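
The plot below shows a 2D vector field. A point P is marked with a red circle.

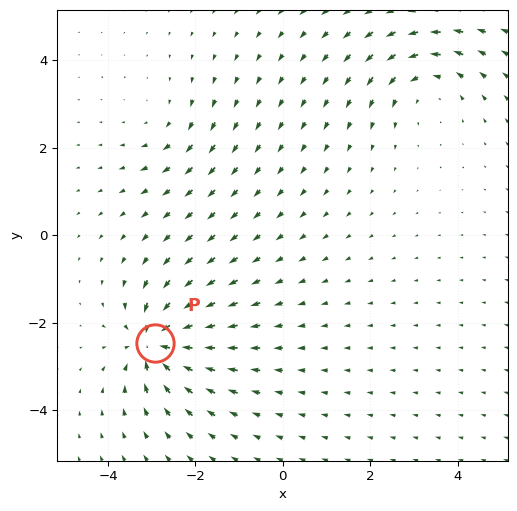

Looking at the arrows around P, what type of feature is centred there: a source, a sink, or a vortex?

sink

At P (-2.9, -2.5) the arrows converge inward. Divergence about -7, curl ≈0 — negative divergence with near-zero curl is a sink.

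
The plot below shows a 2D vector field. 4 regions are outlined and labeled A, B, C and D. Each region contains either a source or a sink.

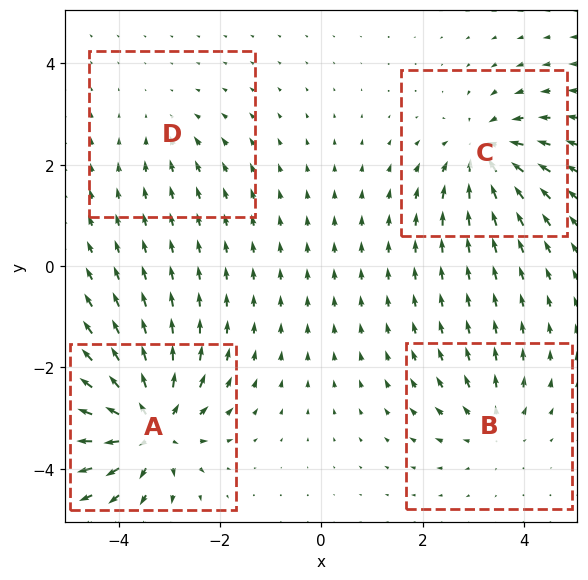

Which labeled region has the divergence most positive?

Divergence at each region's feature centre — A: about +8, B: about +4, C: about -5, D: about -2. Region A is most positive.

A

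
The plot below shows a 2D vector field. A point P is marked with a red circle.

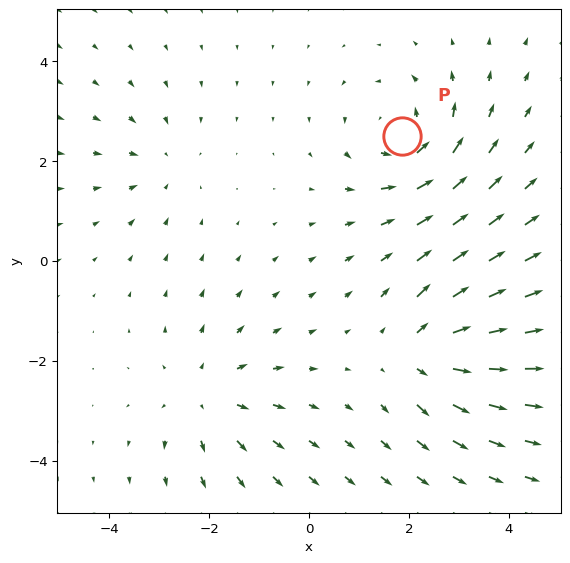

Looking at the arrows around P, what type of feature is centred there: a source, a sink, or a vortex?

vortex

At P (1.9, 2.5) the arrows circulate counterclockwise. Divergence ≈0, curl about +4 — near-zero divergence with nonzero curl is a vortex.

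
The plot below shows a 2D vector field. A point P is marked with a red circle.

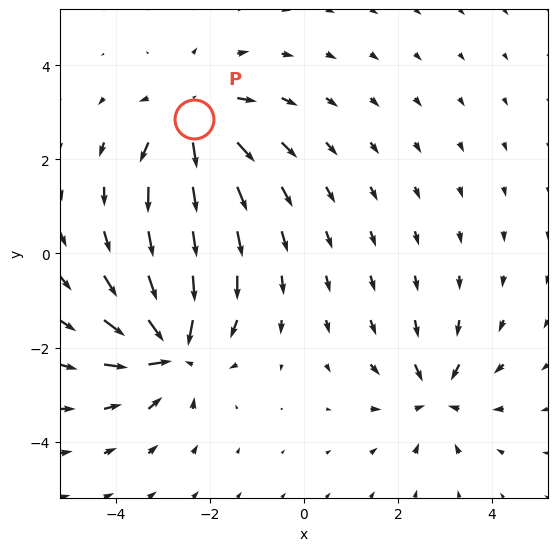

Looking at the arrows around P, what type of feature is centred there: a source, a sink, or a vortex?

source

At P (-2.3, 2.9) the arrows spread outward. Divergence about +4, curl ≈0 — positive divergence with near-zero curl is a source.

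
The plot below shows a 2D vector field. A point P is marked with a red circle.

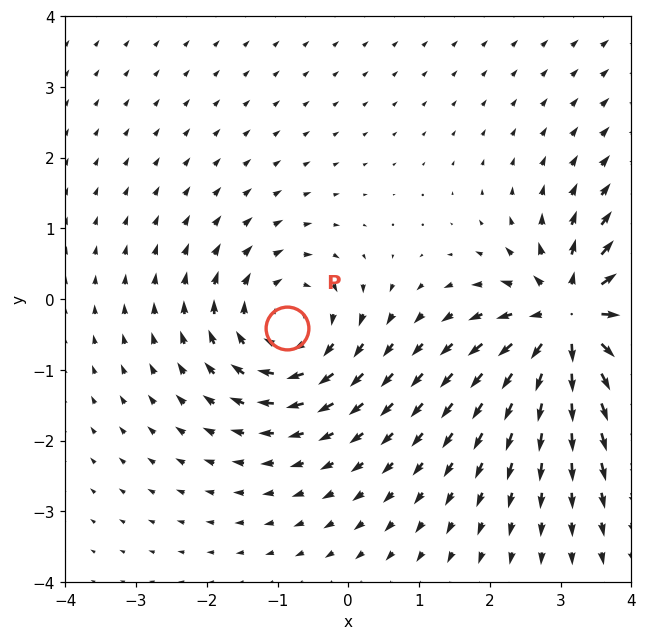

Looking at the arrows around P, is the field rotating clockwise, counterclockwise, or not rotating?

Near P at (-0.9, -0.4) the arrows circulate clockwise. The curl (z-component) there is about -4; negative curl means clockwise rotation.

clockwise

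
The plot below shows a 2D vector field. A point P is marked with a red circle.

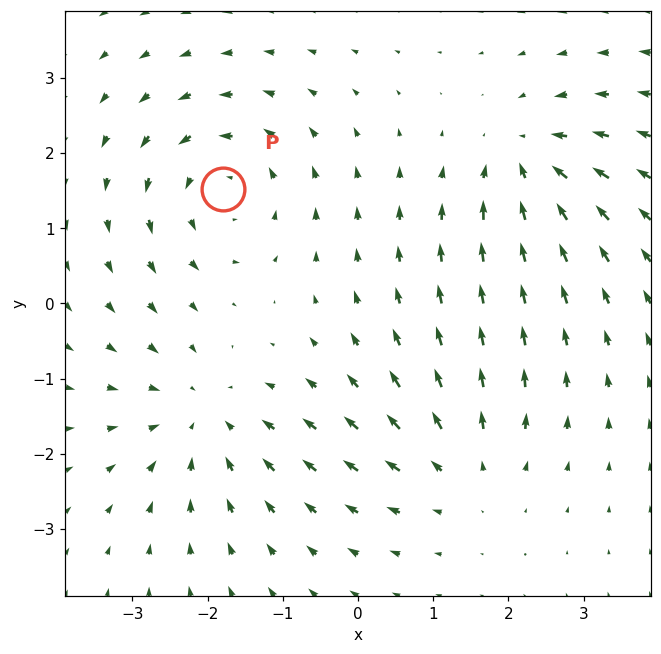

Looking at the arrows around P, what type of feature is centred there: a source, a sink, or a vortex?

vortex

At P (-1.8, 1.5) the arrows circulate counterclockwise. Divergence ≈0, curl about +5 — near-zero divergence with nonzero curl is a vortex.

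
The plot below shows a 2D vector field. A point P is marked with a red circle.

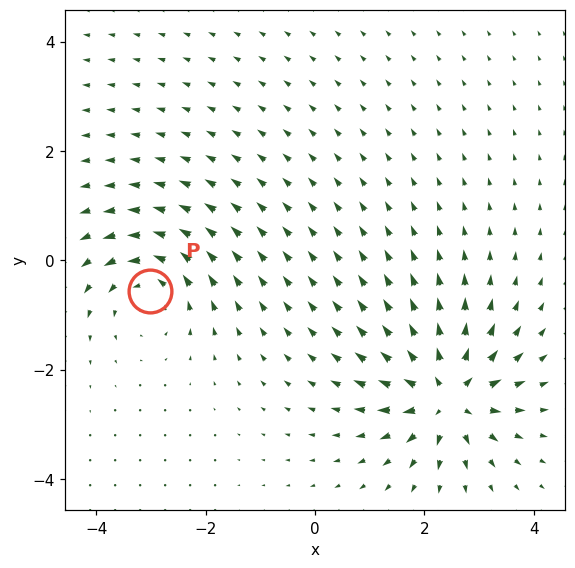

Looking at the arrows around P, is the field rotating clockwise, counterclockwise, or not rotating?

Near P at (-3.0, -0.6) the arrows circulate counterclockwise. The curl (z-component) there is about +4; positive curl means counterclockwise rotation.

counterclockwise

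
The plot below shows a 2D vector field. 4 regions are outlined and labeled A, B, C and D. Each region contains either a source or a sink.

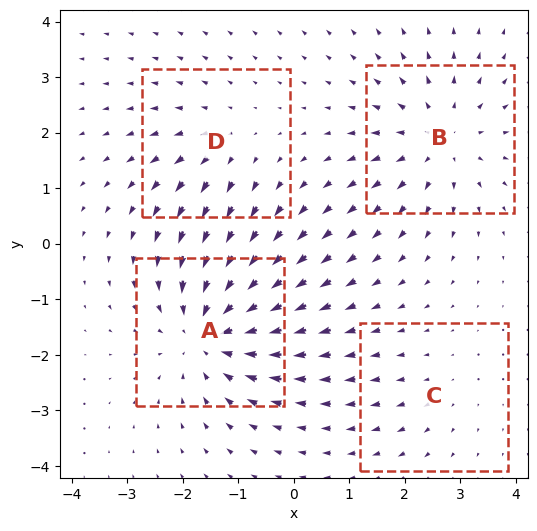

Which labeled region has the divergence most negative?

A

Divergence at each region's feature centre — A: about -5, B: about +4, C: about +2, D: about +3. Region A is most negative.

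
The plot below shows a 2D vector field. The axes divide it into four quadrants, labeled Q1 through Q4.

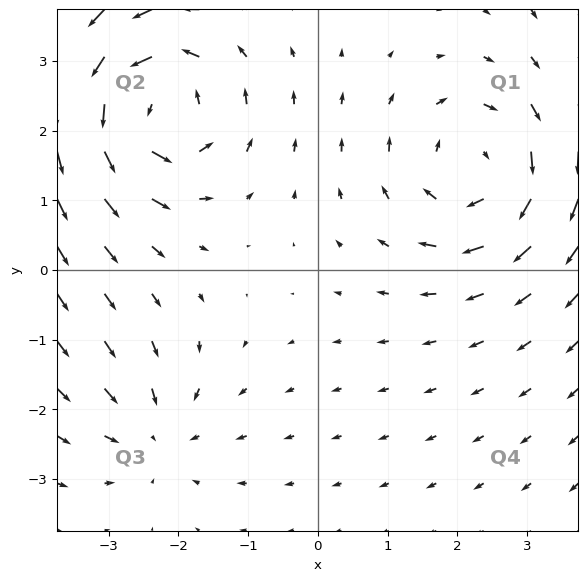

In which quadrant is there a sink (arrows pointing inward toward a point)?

Q3

The sink sits at approximately (-2.3, -2.4), which lies in quadrant Q3. The divergence there is about -3, negative as expected for a sink.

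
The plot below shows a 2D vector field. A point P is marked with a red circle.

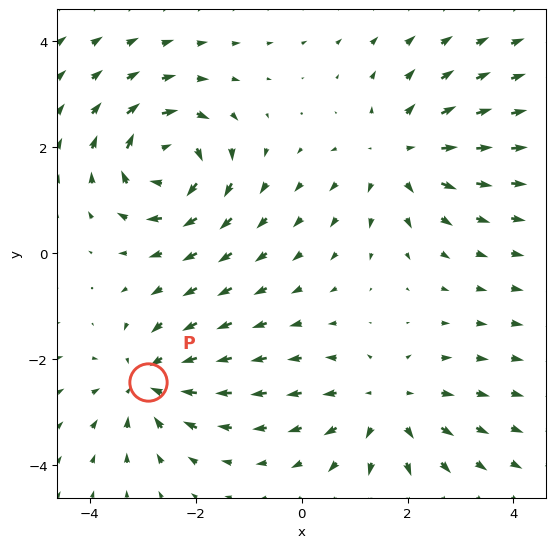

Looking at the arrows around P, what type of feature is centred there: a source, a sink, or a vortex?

At P (-2.9, -2.4) the arrows converge inward. Divergence about -3, curl ≈0 — negative divergence with near-zero curl is a sink.

sink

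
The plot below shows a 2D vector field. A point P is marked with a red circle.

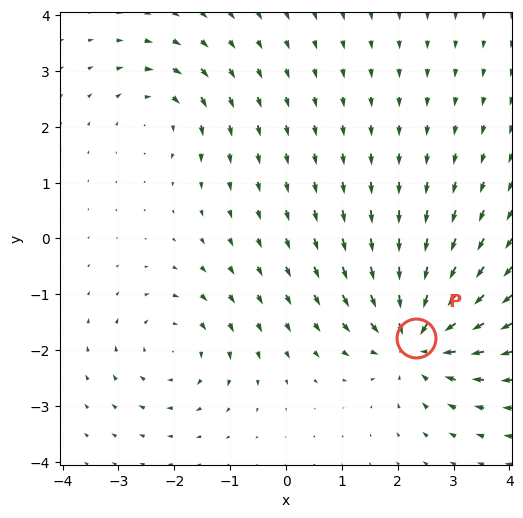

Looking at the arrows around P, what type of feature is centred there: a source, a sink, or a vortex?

At P (2.3, -1.8) the arrows converge inward. Divergence about -6, curl ≈0 — negative divergence with near-zero curl is a sink.

sink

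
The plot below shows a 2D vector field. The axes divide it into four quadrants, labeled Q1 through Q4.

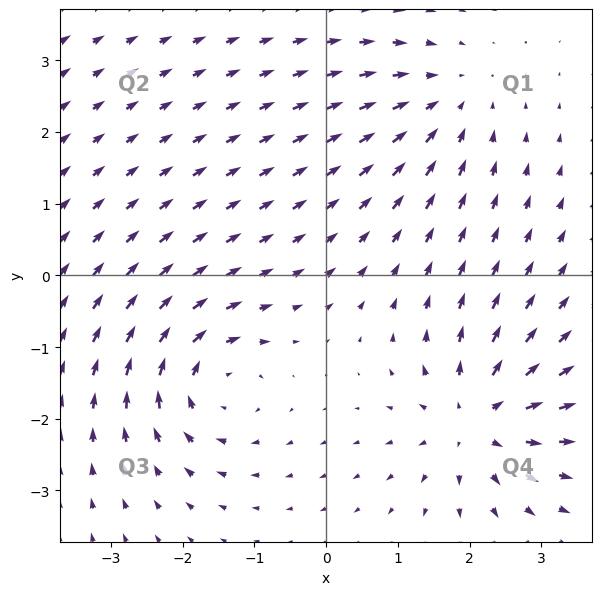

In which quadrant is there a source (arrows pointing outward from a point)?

Q4

The source sits at approximately (2.1, -2.0), which lies in quadrant Q4. The divergence there is about +5, positive as expected for a source.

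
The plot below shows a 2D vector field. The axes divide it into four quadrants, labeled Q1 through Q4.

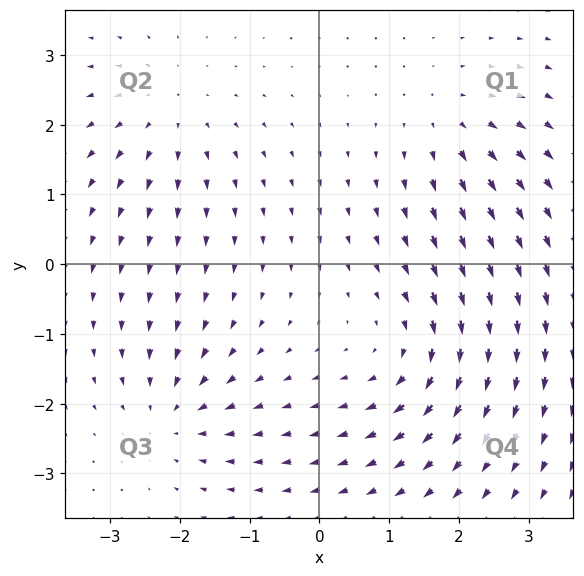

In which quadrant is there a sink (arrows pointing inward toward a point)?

The sink sits at approximately (-2.1, -2.2), which lies in quadrant Q3. The divergence there is about -5, negative as expected for a sink.

Q3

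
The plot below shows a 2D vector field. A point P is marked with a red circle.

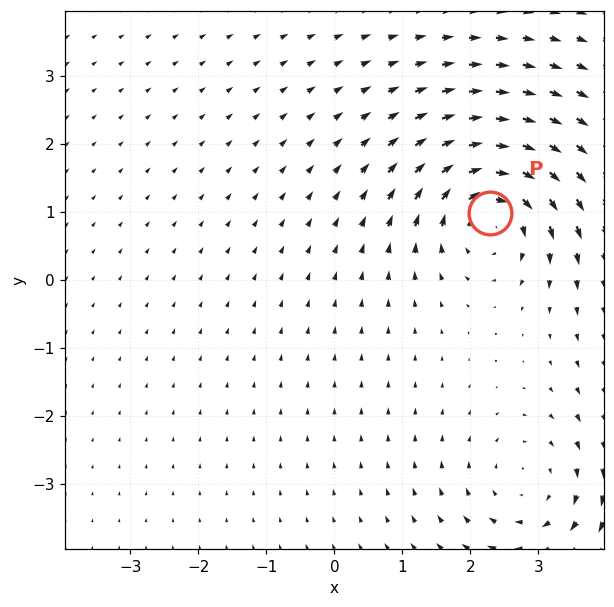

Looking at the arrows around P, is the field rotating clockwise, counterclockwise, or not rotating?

clockwise

Near P at (2.3, 1.0) the arrows circulate clockwise. The curl (z-component) there is about -6; negative curl means clockwise rotation.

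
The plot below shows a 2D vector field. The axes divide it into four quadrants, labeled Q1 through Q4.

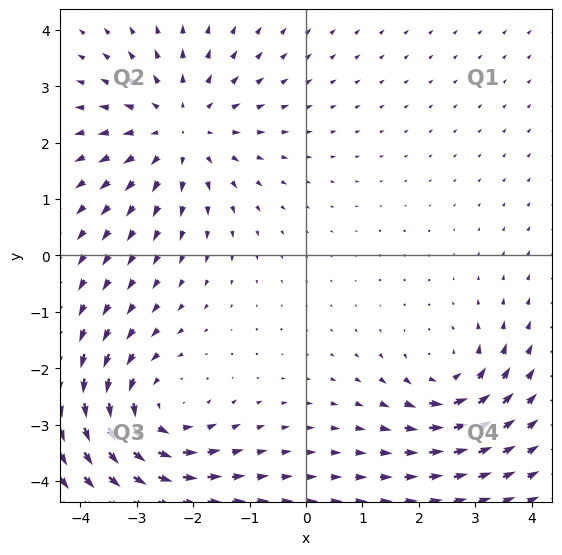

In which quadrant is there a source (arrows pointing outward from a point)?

The source sits at approximately (-2.2, 2.2), which lies in quadrant Q2. The divergence there is about +4, positive as expected for a source.

Q2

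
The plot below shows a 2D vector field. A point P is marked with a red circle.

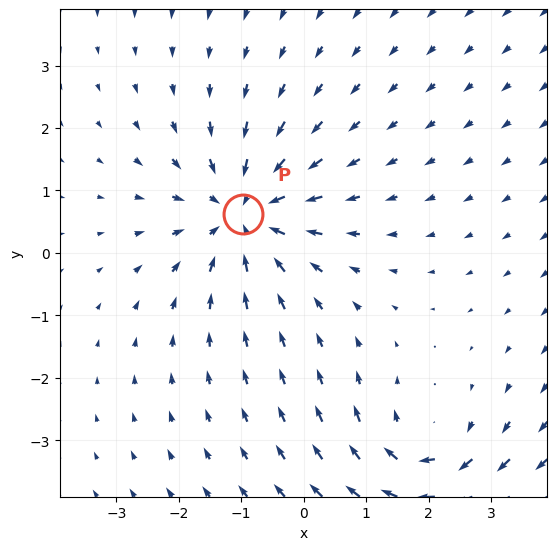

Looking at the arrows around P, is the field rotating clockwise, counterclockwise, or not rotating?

not rotating

Near P at (-1.0, 0.6) the arrows show no circulation. The curl there is ≈0.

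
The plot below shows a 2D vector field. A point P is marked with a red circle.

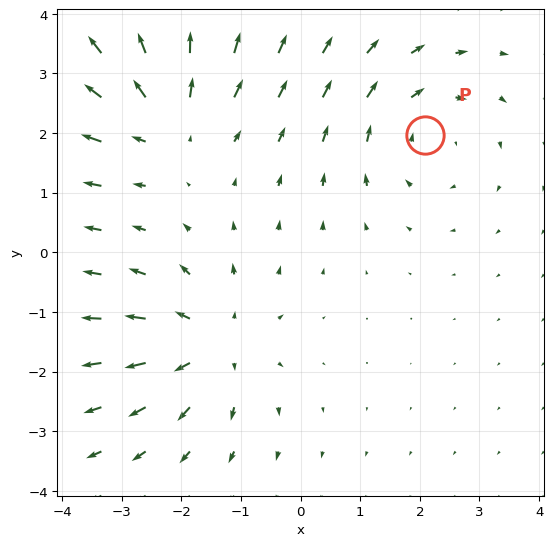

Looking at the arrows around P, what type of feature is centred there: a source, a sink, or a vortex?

At P (2.1, 2.0) the arrows circulate clockwise. Divergence ≈0, curl about -3 — near-zero divergence with nonzero curl is a vortex.

vortex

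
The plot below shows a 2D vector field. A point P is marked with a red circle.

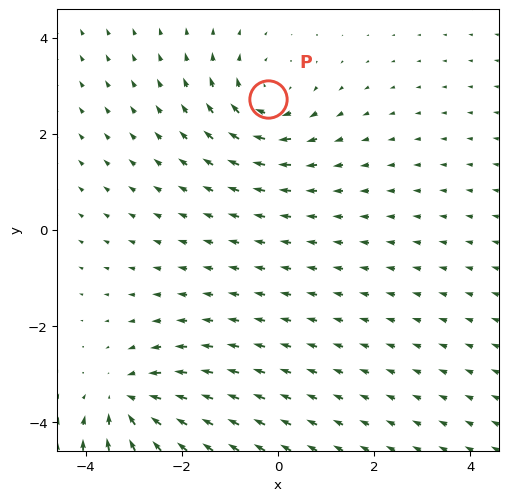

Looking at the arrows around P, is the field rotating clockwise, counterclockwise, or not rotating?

clockwise

Near P at (-0.2, 2.7) the arrows circulate clockwise. The curl (z-component) there is about -3; negative curl means clockwise rotation.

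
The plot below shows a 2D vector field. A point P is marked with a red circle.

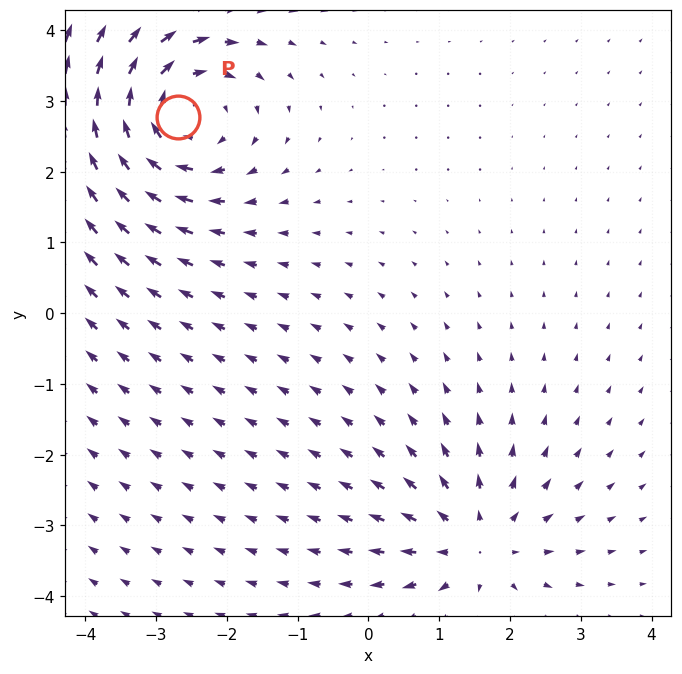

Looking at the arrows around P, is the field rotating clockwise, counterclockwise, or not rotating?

clockwise

Near P at (-2.7, 2.8) the arrows circulate clockwise. The curl (z-component) there is about -4; negative curl means clockwise rotation.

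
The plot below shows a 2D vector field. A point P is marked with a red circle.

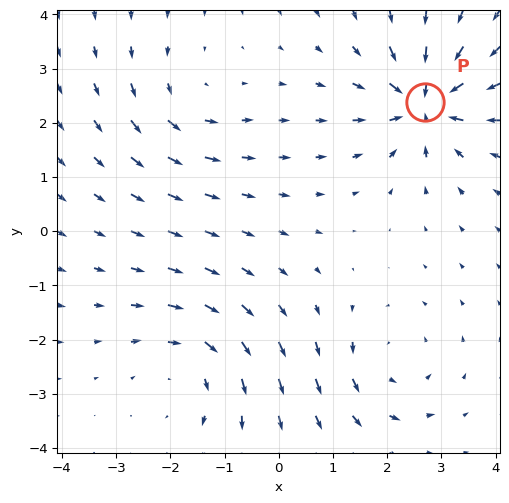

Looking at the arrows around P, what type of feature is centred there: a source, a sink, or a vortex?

At P (2.7, 2.4) the arrows converge inward. Divergence about -7, curl ≈0 — negative divergence with near-zero curl is a sink.

sink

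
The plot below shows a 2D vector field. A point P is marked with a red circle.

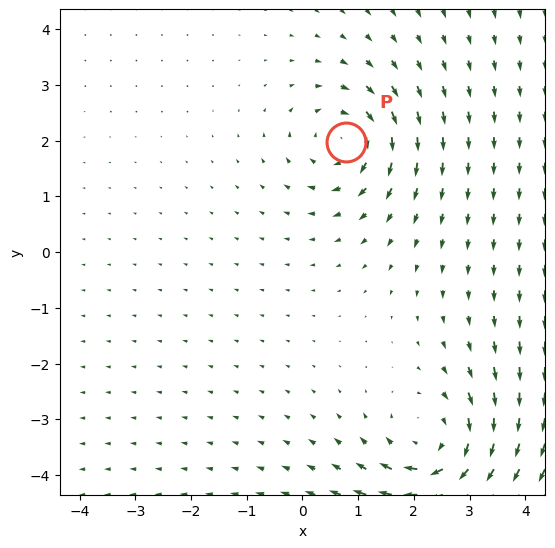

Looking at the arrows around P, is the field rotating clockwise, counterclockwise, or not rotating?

clockwise

Near P at (0.8, 2.0) the arrows circulate clockwise. The curl (z-component) there is about -4; negative curl means clockwise rotation.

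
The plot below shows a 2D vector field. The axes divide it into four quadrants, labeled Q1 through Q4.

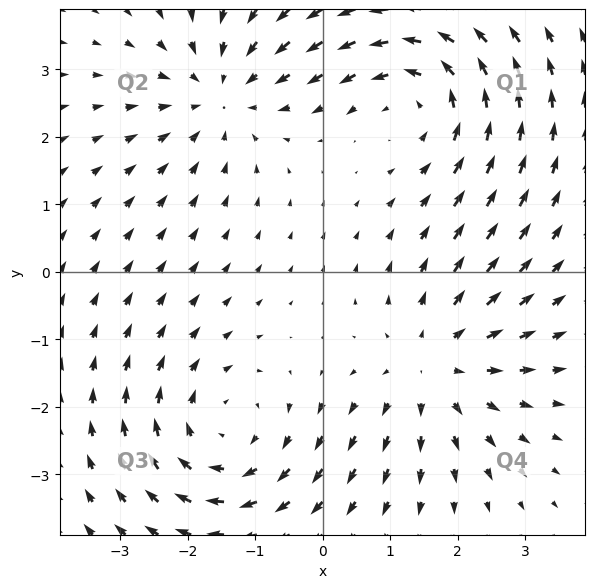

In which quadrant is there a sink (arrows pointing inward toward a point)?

The sink sits at approximately (-1.5, 2.6), which lies in quadrant Q2. The divergence there is about -3, negative as expected for a sink.

Q2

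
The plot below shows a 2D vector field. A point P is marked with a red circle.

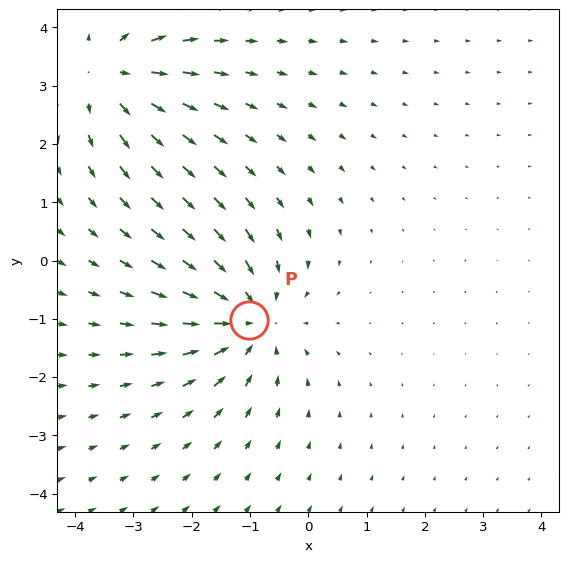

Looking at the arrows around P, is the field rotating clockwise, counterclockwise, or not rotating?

not rotating

Near P at (-1.0, -1.0) the arrows show no circulation. The curl there is ≈0.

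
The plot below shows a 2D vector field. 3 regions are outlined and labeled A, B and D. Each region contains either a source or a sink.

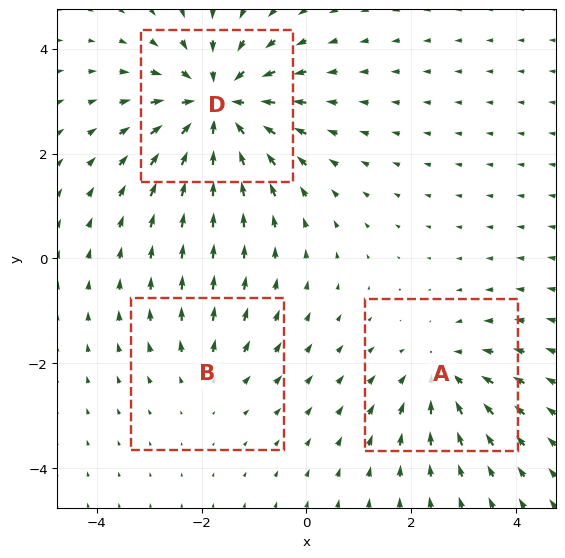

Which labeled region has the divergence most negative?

Divergence at each region's feature centre — A: about -3, B: about +2, D: about -5. Region D is most negative.

D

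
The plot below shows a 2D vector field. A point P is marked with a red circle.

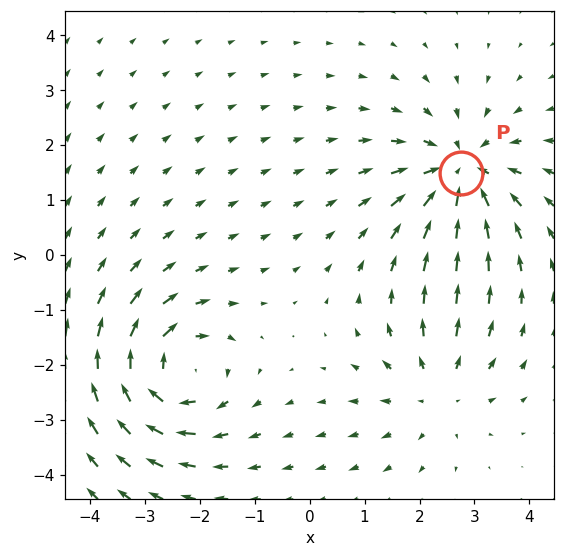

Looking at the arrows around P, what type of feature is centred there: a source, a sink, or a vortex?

At P (2.8, 1.5) the arrows converge inward. Divergence about -5, curl ≈0 — negative divergence with near-zero curl is a sink.

sink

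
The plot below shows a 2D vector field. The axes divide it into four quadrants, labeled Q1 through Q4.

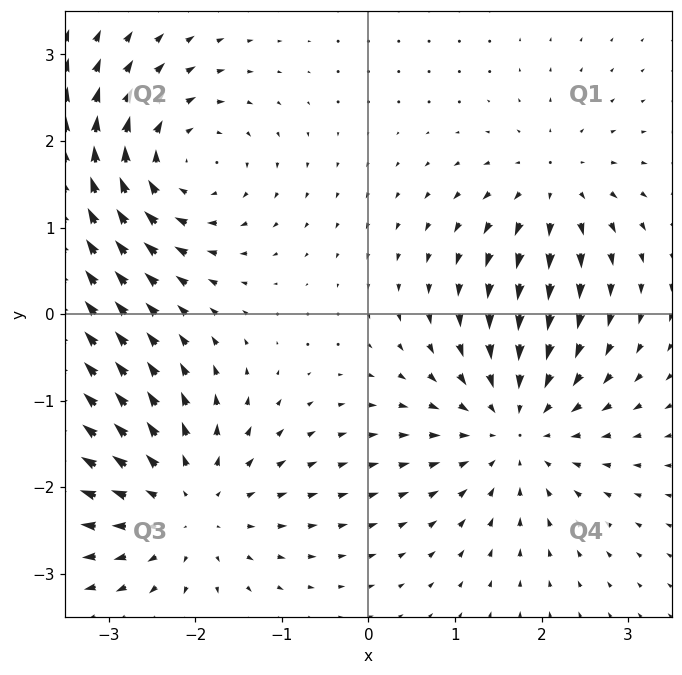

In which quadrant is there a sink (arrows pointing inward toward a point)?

The sink sits at approximately (1.7, -1.3), which lies in quadrant Q4. The divergence there is about -4, negative as expected for a sink.

Q4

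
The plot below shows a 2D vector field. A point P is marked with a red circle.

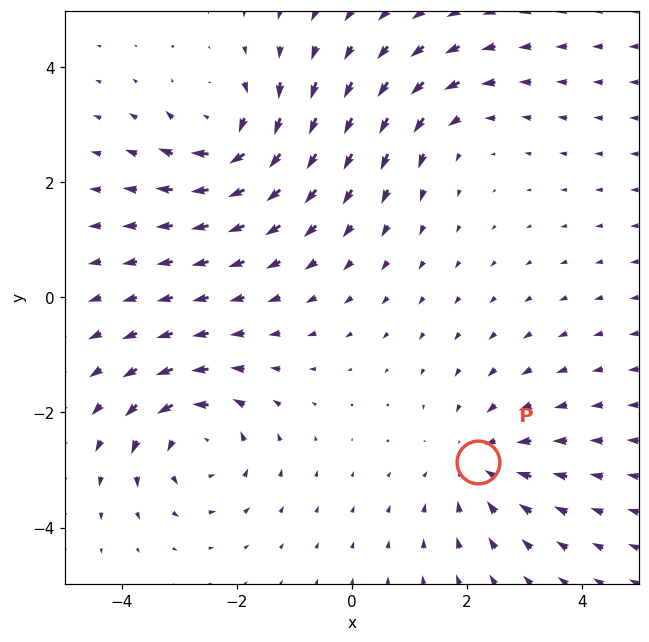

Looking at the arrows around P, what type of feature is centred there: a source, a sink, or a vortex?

At P (2.2, -2.9) the arrows converge inward. Divergence about -4, curl ≈0 — negative divergence with near-zero curl is a sink.

sink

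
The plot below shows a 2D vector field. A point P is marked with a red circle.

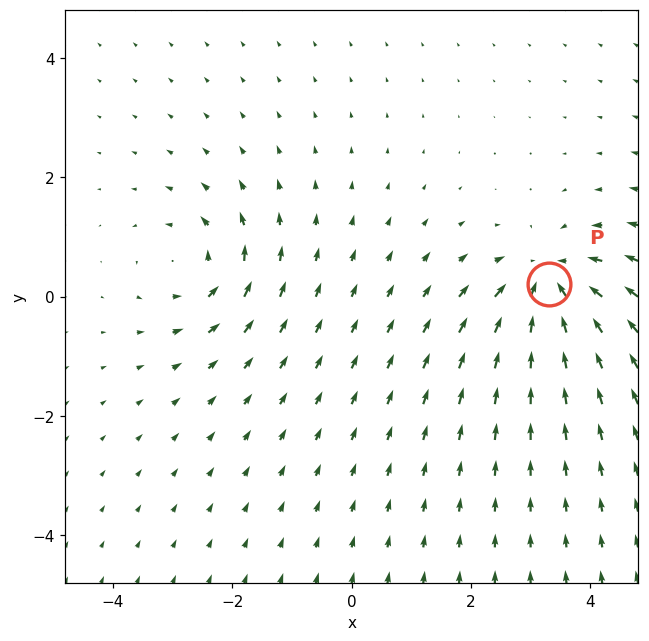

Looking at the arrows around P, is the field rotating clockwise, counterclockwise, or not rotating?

Near P at (3.3, 0.2) the arrows show no circulation. The curl there is ≈0.

not rotating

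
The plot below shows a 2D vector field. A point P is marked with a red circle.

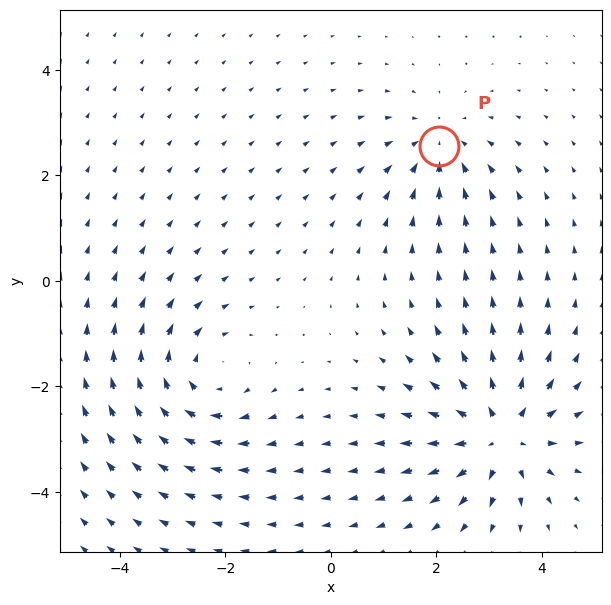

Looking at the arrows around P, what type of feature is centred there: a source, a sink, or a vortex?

At P (2.1, 2.6) the arrows converge inward. Divergence about -3, curl ≈0 — negative divergence with near-zero curl is a sink.

sink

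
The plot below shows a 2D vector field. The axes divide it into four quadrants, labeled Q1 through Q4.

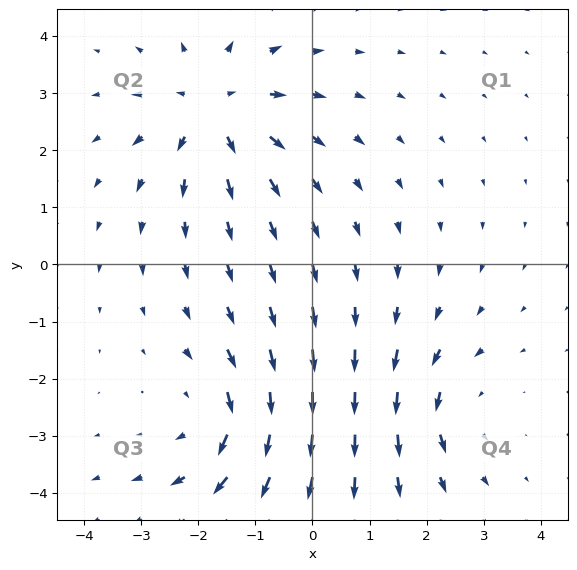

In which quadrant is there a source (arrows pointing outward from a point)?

The source sits at approximately (-1.7, 2.7), which lies in quadrant Q2. The divergence there is about +5, positive as expected for a source.

Q2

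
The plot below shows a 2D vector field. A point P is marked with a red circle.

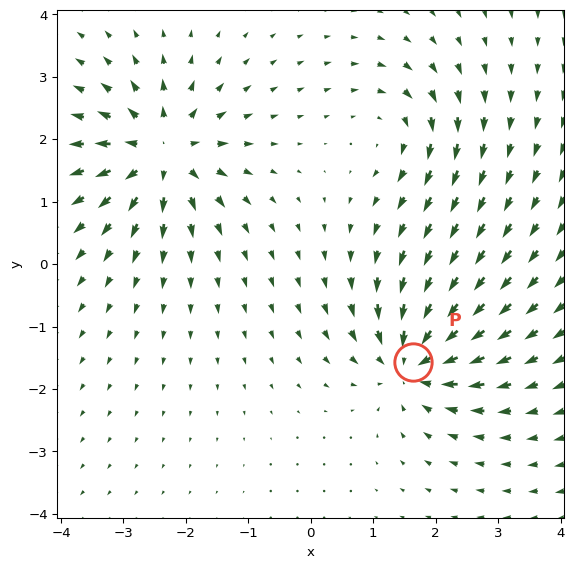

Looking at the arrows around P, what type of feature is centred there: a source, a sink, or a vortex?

sink

At P (1.6, -1.6) the arrows converge inward. Divergence about -6, curl ≈0 — negative divergence with near-zero curl is a sink.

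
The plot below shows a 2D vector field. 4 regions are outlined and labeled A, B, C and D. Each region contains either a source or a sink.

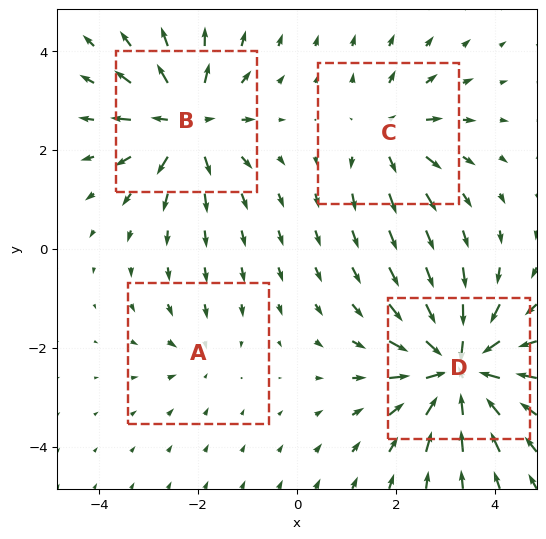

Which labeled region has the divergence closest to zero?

Divergence at each region's feature centre — A: about -3, B: about +6, C: about +4, D: about -8. Region A is closest to zero.

A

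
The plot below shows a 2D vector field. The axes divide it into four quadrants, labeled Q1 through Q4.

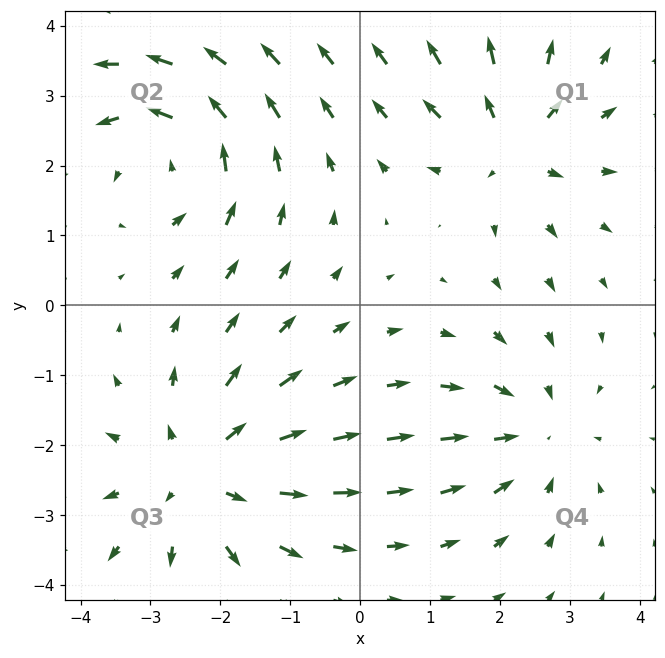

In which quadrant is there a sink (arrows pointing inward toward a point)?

Q4

The sink sits at approximately (2.5, -1.8), which lies in quadrant Q4. The divergence there is about -3, negative as expected for a sink.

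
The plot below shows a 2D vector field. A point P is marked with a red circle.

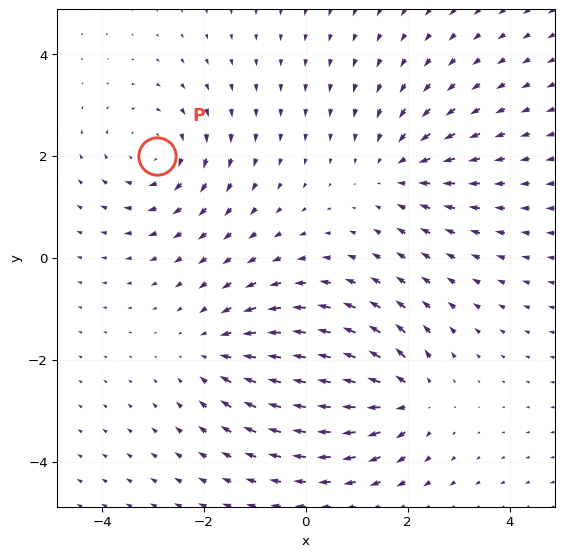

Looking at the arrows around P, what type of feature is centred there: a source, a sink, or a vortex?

vortex

At P (-2.9, 2.0) the arrows circulate clockwise. Divergence ≈0, curl about -4 — near-zero divergence with nonzero curl is a vortex.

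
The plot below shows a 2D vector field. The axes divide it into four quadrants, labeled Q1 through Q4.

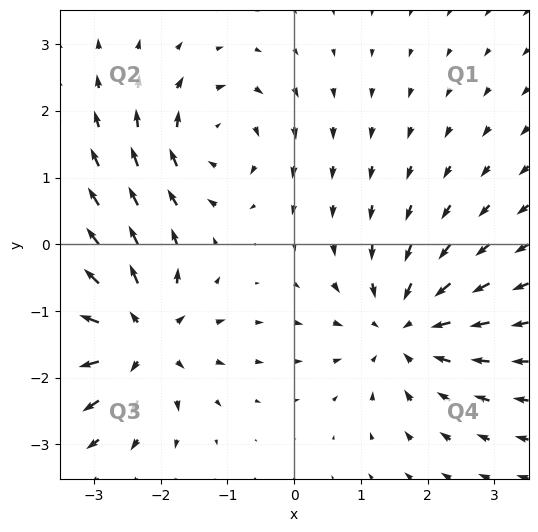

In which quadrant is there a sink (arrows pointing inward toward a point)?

The sink sits at approximately (1.6, -1.3), which lies in quadrant Q4. The divergence there is about -4, negative as expected for a sink.

Q4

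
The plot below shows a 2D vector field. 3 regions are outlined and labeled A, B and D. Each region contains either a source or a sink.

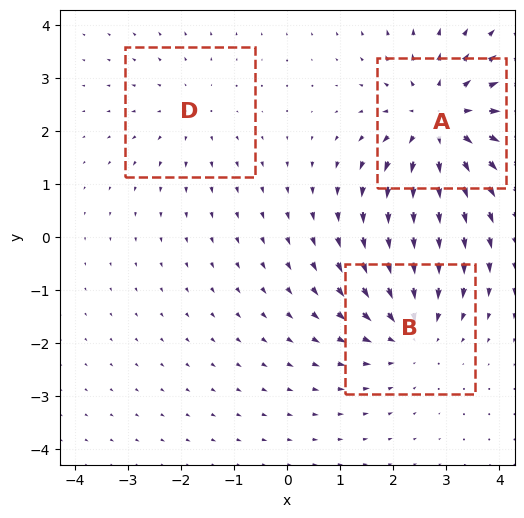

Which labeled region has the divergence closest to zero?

D

Divergence at each region's feature centre — A: about +4, B: about -3, D: about +2. Region D is closest to zero.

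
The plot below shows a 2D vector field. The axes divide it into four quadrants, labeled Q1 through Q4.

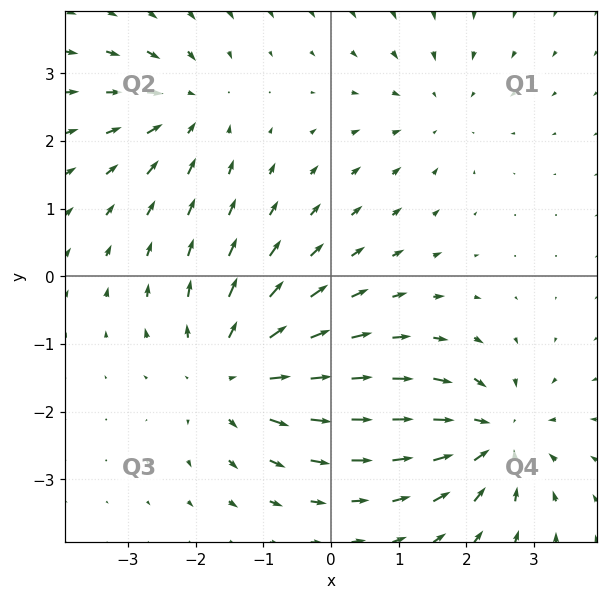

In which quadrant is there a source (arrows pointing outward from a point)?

Q3

The source sits at approximately (-1.4, -1.4), which lies in quadrant Q3. The divergence there is about +4, positive as expected for a source.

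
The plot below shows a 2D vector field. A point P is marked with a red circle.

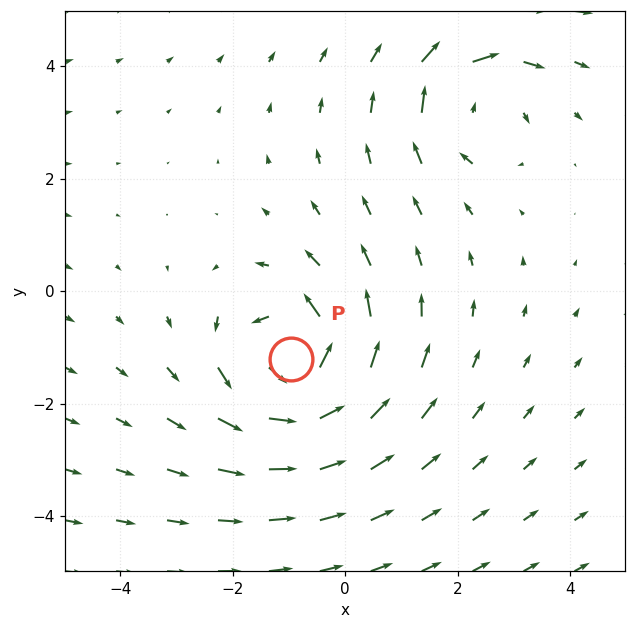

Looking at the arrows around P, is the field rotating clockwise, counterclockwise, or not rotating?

Near P at (-1.0, -1.2) the arrows circulate counterclockwise. The curl (z-component) there is about +5; positive curl means counterclockwise rotation.

counterclockwise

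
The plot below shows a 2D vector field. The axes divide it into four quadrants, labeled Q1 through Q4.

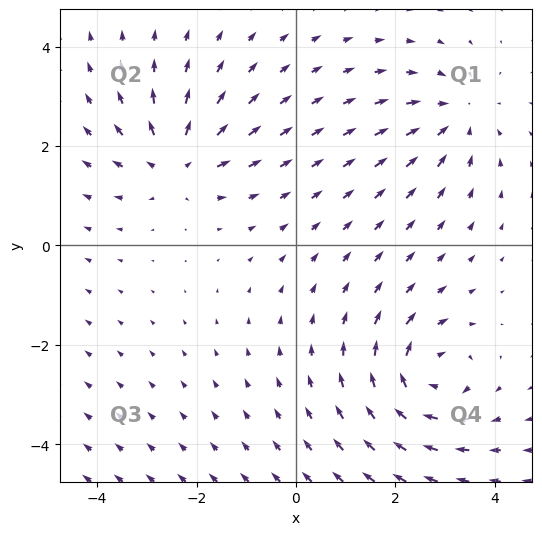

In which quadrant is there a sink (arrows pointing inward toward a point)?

Q1

The sink sits at approximately (3.2, 2.6), which lies in quadrant Q1. The divergence there is about -3, negative as expected for a sink.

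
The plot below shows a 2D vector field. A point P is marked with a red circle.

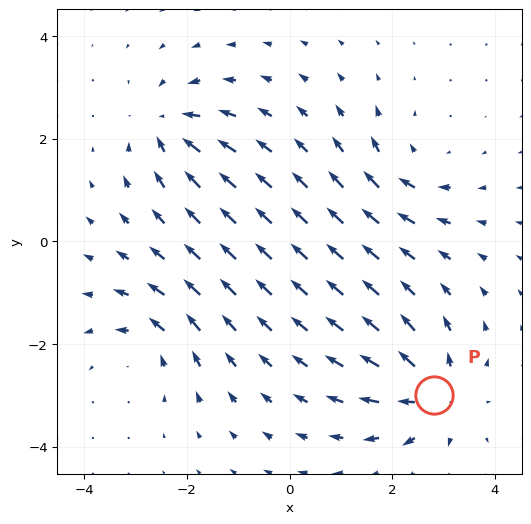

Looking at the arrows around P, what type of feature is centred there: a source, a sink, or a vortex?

source

At P (2.8, -3.0) the arrows spread outward. Divergence about +6, curl ≈0 — positive divergence with near-zero curl is a source.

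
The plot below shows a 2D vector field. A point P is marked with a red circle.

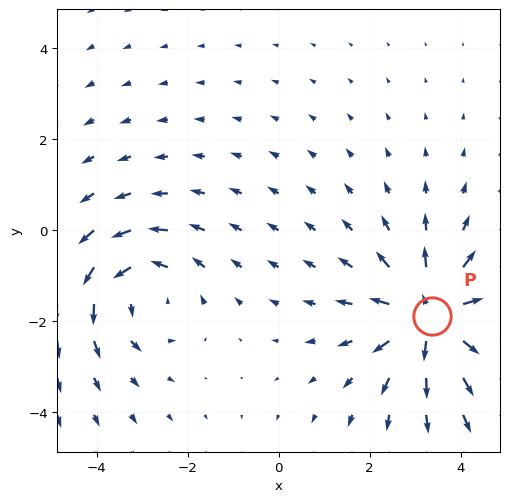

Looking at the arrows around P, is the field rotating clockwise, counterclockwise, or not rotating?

Near P at (3.4, -1.9) the arrows show no circulation. The curl there is ≈0.

not rotating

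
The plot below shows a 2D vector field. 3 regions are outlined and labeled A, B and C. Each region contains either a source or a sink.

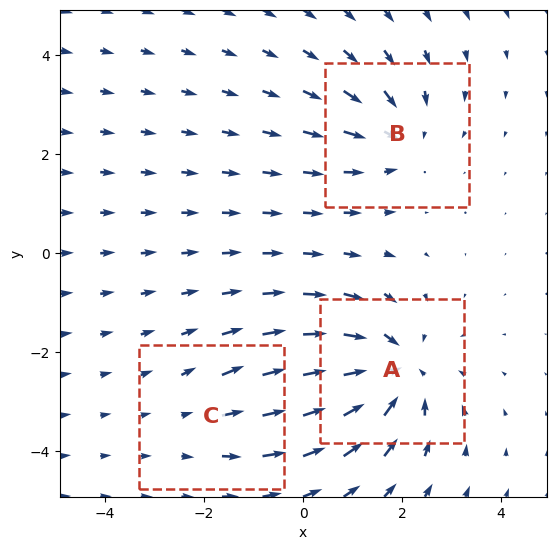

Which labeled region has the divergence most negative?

Divergence at each region's feature centre — A: about -5, B: about -3, C: about +2. Region A is most negative.

A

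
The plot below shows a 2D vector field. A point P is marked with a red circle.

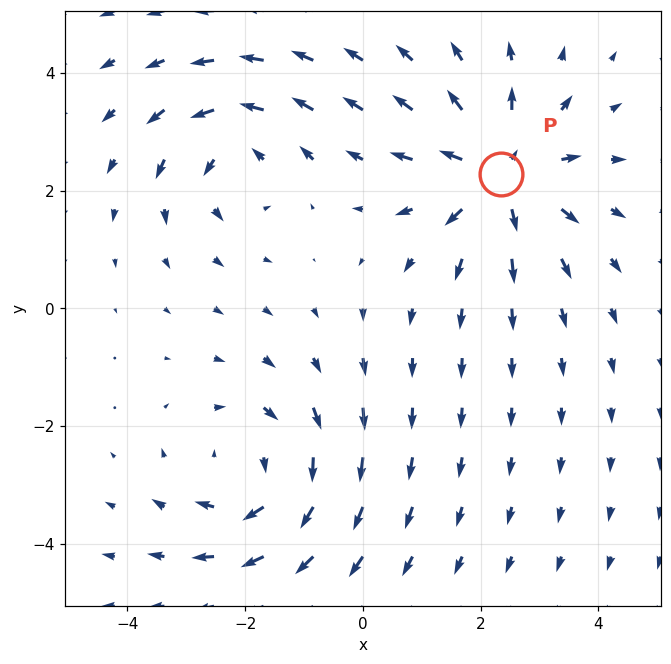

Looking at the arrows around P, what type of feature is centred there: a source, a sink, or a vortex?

At P (2.3, 2.3) the arrows spread outward. Divergence about +5, curl ≈0 — positive divergence with near-zero curl is a source.

source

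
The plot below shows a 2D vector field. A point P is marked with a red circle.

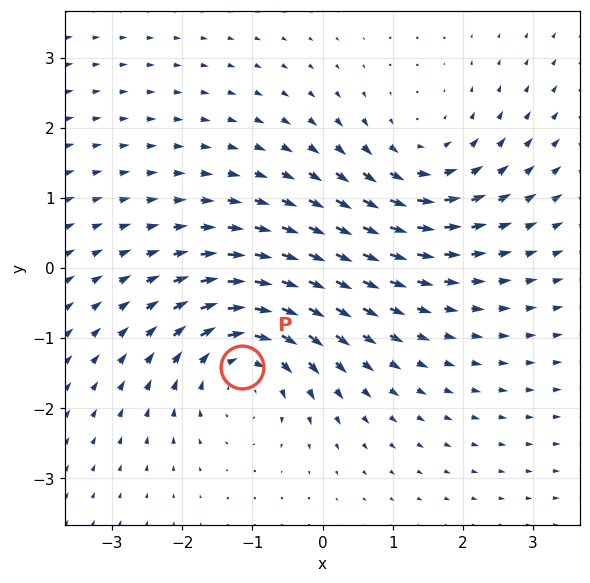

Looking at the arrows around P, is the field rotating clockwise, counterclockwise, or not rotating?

Near P at (-1.2, -1.4) the arrows circulate clockwise. The curl (z-component) there is about -3; negative curl means clockwise rotation.

clockwise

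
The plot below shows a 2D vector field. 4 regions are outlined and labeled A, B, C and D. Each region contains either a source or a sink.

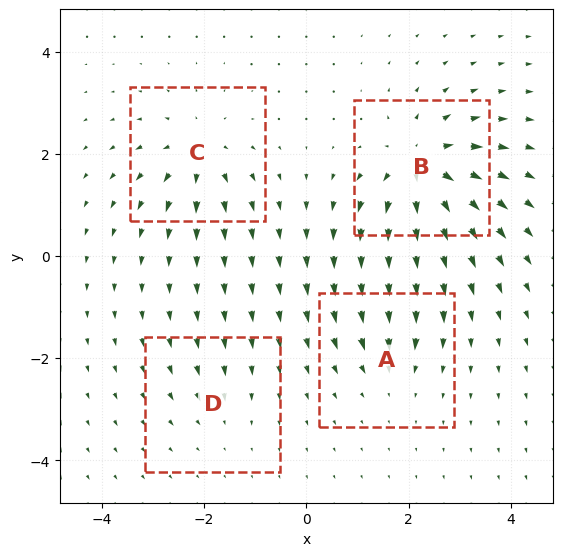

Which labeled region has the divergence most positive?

B

Divergence at each region's feature centre — A: about -4, B: about +9, C: about +6, D: about -3. Region B is most positive.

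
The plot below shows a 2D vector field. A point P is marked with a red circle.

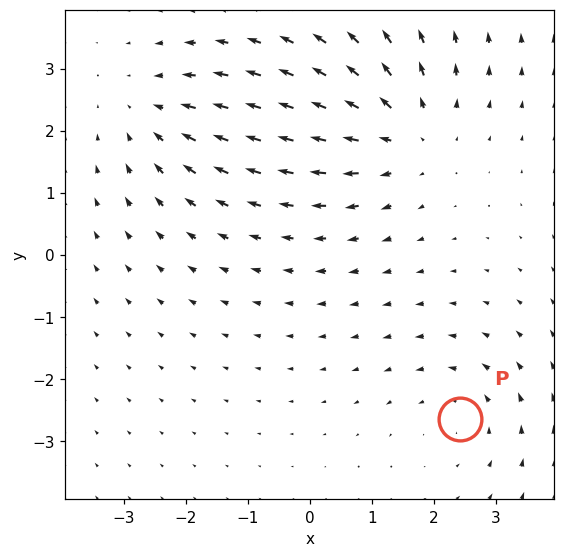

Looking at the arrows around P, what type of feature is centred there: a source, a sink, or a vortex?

vortex

At P (2.4, -2.6) the arrows circulate counterclockwise. Divergence ≈0, curl about +2 — near-zero divergence with nonzero curl is a vortex.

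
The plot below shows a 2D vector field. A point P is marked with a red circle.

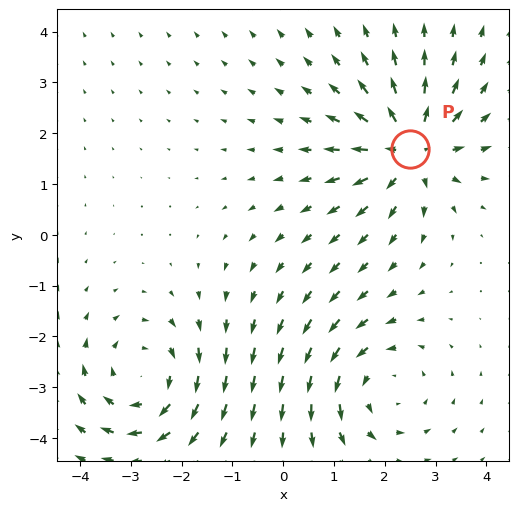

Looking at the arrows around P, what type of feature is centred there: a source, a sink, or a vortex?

source

At P (2.5, 1.7) the arrows spread outward. Divergence about +6, curl ≈0 — positive divergence with near-zero curl is a source.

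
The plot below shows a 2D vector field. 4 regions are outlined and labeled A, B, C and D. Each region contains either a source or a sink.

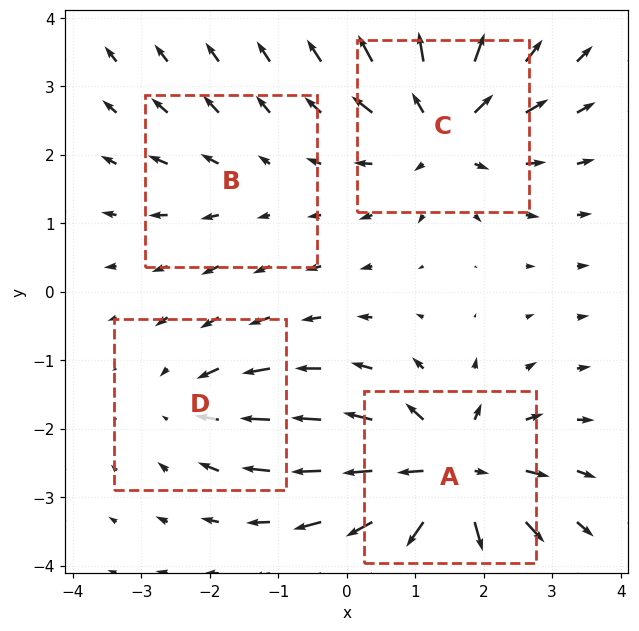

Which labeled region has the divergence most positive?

A

Divergence at each region's feature centre — A: about +8, B: about +2, C: about +6, D: about -3. Region A is most positive.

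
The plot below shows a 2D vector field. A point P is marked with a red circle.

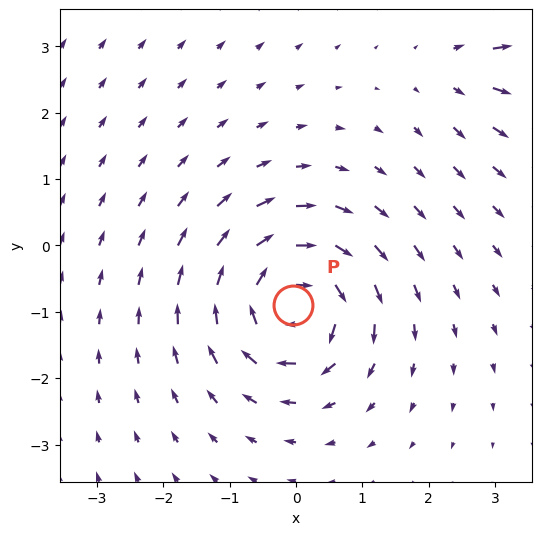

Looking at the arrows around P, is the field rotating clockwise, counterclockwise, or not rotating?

clockwise

Near P at (-0.0, -0.9) the arrows circulate clockwise. The curl (z-component) there is about -7; negative curl means clockwise rotation.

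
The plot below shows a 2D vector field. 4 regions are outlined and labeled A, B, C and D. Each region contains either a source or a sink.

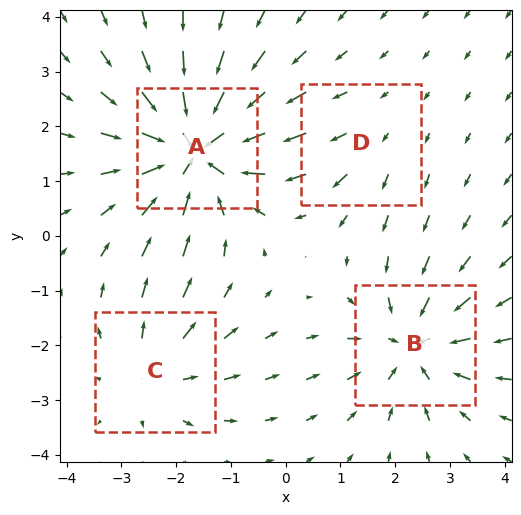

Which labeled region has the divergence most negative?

A

Divergence at each region's feature centre — A: about -7, B: about -4, C: about +3, D: about +2. Region A is most negative.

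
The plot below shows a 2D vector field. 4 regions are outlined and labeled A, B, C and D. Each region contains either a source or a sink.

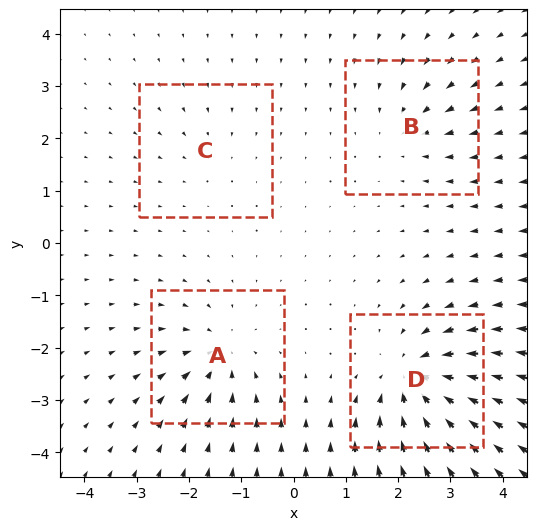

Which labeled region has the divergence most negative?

Divergence at each region's feature centre — A: about -6, B: about -4, C: about -2, D: about -8. Region D is most negative.

D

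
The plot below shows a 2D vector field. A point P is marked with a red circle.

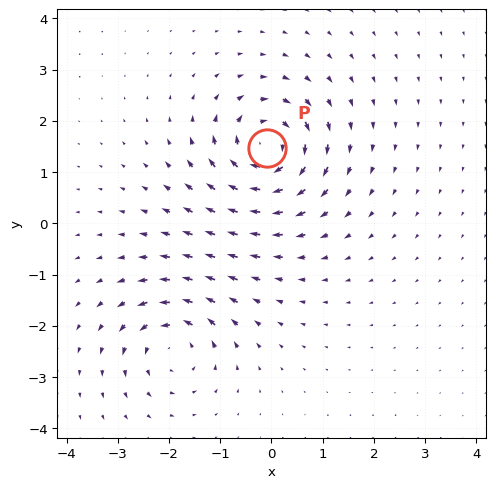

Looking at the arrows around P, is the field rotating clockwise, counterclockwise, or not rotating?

clockwise

Near P at (-0.1, 1.5) the arrows circulate clockwise. The curl (z-component) there is about -6; negative curl means clockwise rotation.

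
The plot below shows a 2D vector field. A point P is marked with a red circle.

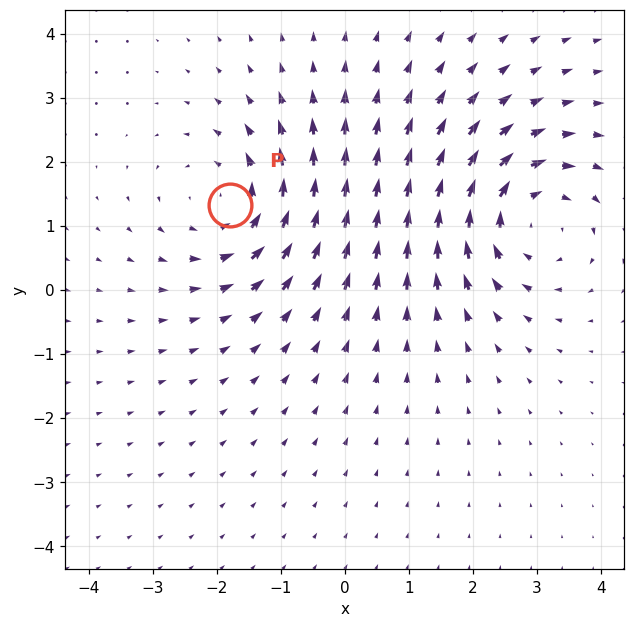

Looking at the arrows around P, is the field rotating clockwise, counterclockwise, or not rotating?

Near P at (-1.8, 1.3) the arrows circulate counterclockwise. The curl (z-component) there is about +4; positive curl means counterclockwise rotation.

counterclockwise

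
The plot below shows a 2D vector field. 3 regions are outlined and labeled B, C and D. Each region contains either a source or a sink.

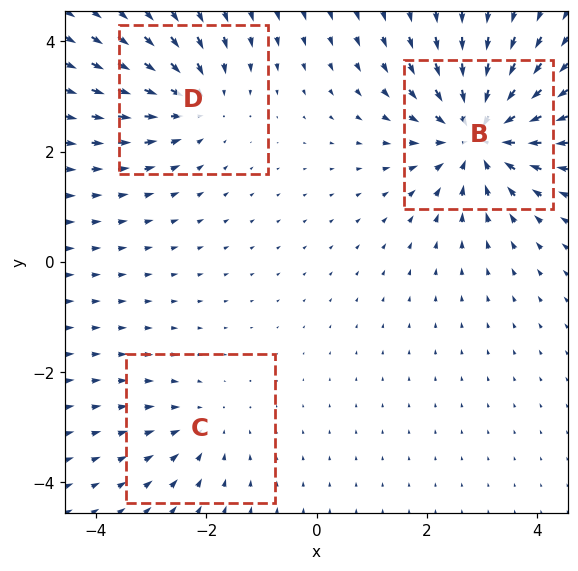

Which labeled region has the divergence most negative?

Divergence at each region's feature centre — B: about -5, C: about -2, D: about -3. Region B is most negative.

B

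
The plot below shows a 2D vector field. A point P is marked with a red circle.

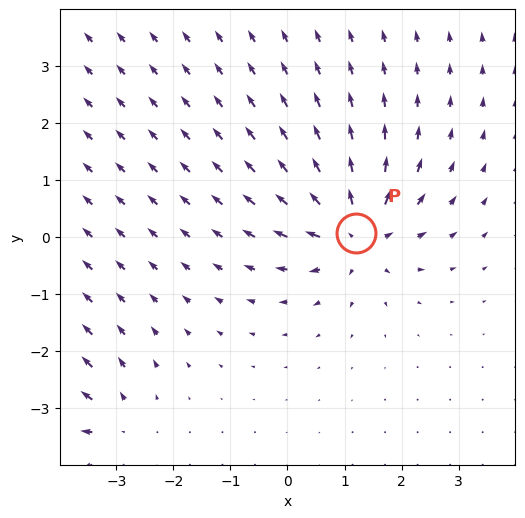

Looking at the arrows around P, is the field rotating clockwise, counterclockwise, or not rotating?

not rotating

Near P at (1.2, 0.1) the arrows show no circulation. The curl there is ≈0.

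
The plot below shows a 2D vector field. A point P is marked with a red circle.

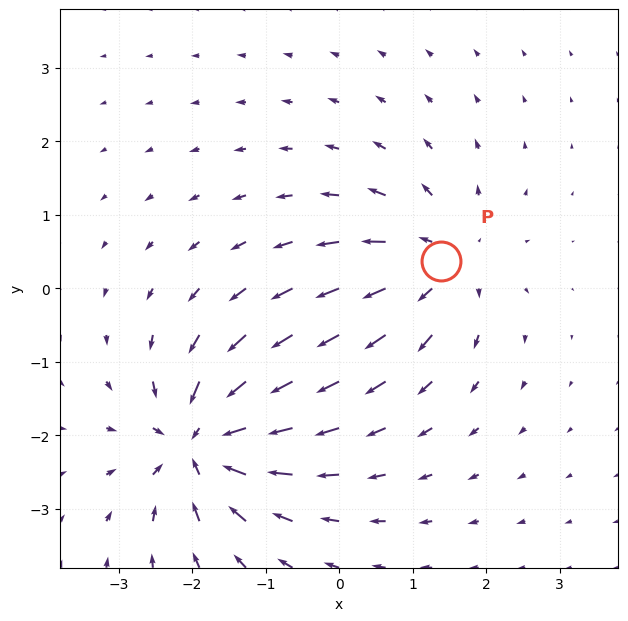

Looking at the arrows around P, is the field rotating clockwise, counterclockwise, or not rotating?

Near P at (1.4, 0.4) the arrows show no circulation. The curl there is ≈0.

not rotating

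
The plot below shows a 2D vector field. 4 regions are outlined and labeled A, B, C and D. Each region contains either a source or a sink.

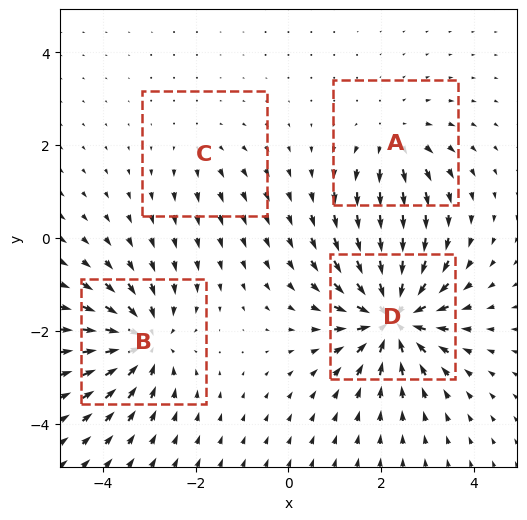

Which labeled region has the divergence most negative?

Divergence at each region's feature centre — A: about +4, B: about -6, C: about +2, D: about -9. Region D is most negative.

D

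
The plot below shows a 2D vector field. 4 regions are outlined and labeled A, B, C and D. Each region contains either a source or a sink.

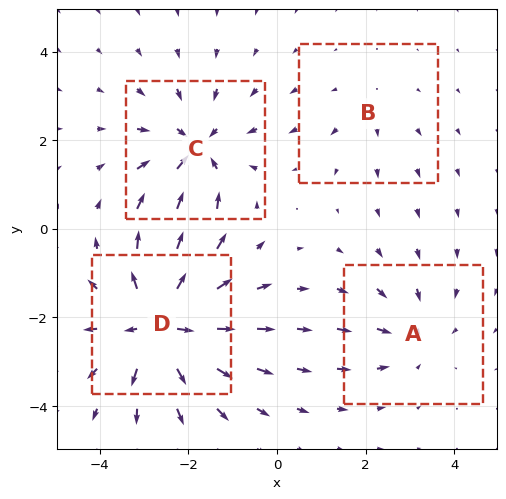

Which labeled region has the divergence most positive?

D

Divergence at each region's feature centre — A: about -3, B: about +2, C: about -5, D: about +7. Region D is most positive.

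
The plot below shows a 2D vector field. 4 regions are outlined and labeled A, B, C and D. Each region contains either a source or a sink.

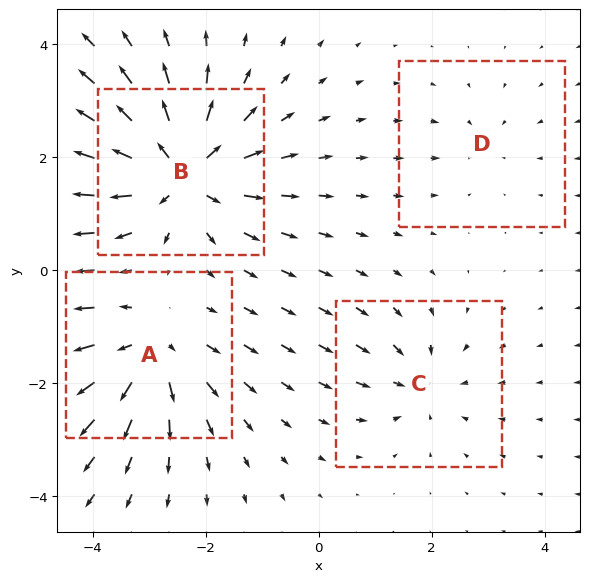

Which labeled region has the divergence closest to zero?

D

Divergence at each region's feature centre — A: about +5, B: about +8, C: about -4, D: about -2. Region D is closest to zero.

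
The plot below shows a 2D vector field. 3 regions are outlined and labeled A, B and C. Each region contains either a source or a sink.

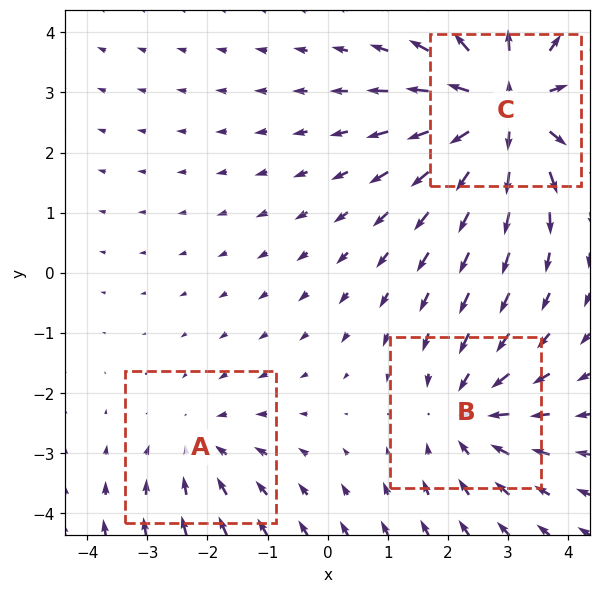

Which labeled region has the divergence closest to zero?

A

Divergence at each region's feature centre — A: about -2, B: about -3, C: about +5. Region A is closest to zero.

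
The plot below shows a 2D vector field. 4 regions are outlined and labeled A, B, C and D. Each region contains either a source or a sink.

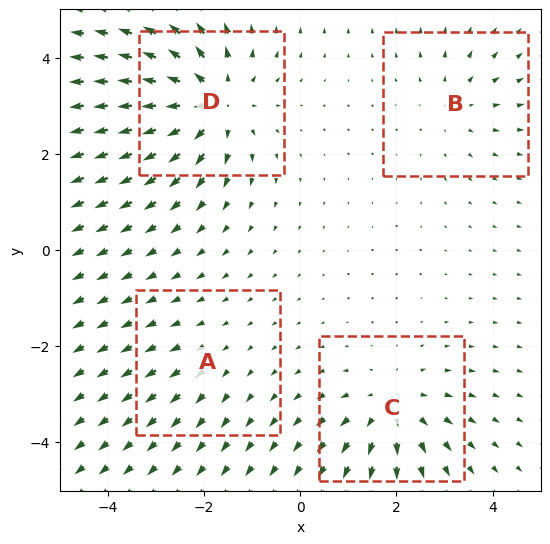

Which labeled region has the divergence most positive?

Divergence at each region's feature centre — A: about +2, B: about +3, C: about +5, D: about +7. Region D is most positive.

D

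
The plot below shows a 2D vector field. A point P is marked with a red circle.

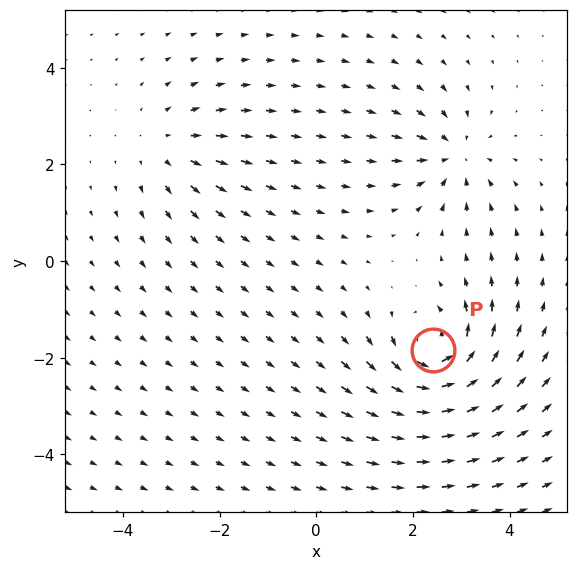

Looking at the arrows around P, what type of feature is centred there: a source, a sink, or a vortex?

vortex

At P (2.4, -1.8) the arrows circulate counterclockwise. Divergence ≈0, curl about +6 — near-zero divergence with nonzero curl is a vortex.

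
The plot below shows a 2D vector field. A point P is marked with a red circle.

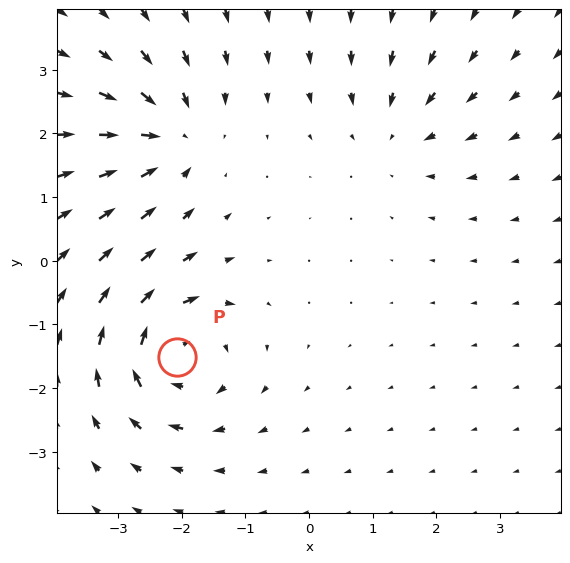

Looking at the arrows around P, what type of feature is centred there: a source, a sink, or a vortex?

At P (-2.1, -1.5) the arrows circulate clockwise. Divergence ≈0, curl about -6 — near-zero divergence with nonzero curl is a vortex.

vortex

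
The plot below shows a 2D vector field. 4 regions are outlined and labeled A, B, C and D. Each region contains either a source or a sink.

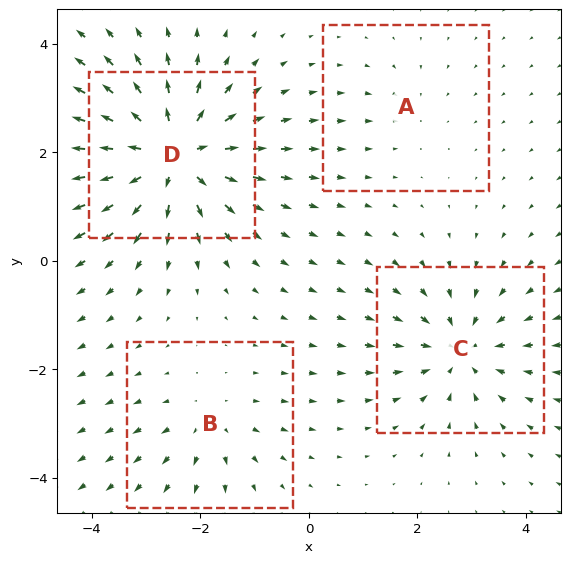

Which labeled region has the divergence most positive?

Divergence at each region's feature centre — A: about -2, B: about +3, C: about -5, D: about +8. Region D is most positive.

D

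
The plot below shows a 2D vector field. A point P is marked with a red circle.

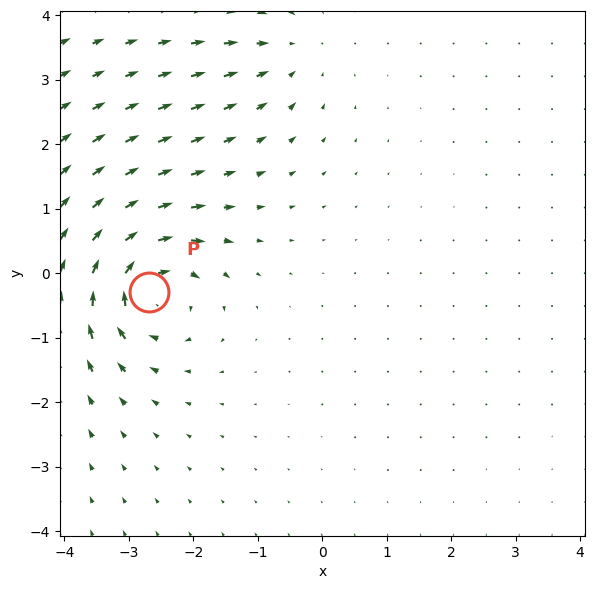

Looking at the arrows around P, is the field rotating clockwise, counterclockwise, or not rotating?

clockwise

Near P at (-2.7, -0.3) the arrows circulate clockwise. The curl (z-component) there is about -7; negative curl means clockwise rotation.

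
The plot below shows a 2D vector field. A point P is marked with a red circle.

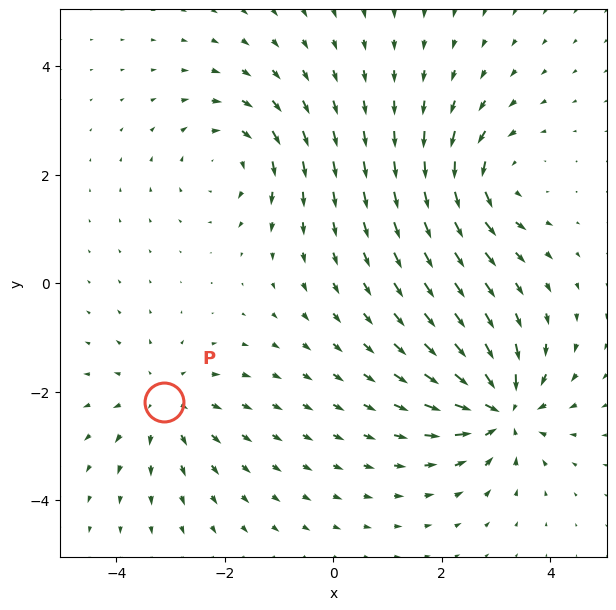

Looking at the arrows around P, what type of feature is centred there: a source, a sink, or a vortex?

source

At P (-3.1, -2.2) the arrows spread outward. Divergence about +4, curl ≈0 — positive divergence with near-zero curl is a source.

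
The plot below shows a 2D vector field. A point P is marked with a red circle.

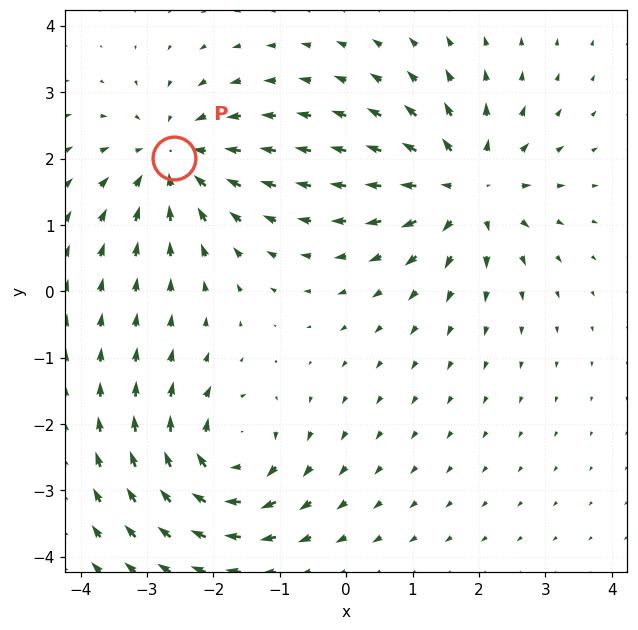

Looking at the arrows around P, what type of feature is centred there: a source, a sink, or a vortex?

sink

At P (-2.6, 2.0) the arrows converge inward. Divergence about -4, curl ≈0 — negative divergence with near-zero curl is a sink.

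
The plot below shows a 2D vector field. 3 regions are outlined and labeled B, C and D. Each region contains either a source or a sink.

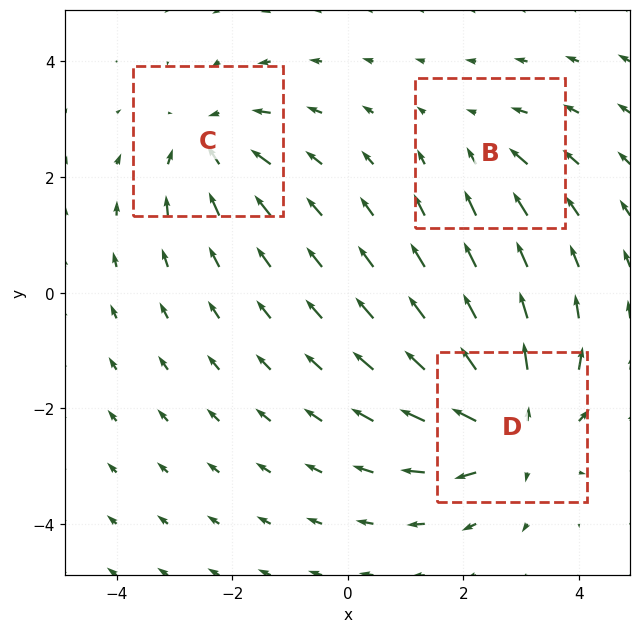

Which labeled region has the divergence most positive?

Divergence at each region's feature centre — B: about -2, C: about -3, D: about +5. Region D is most positive.

D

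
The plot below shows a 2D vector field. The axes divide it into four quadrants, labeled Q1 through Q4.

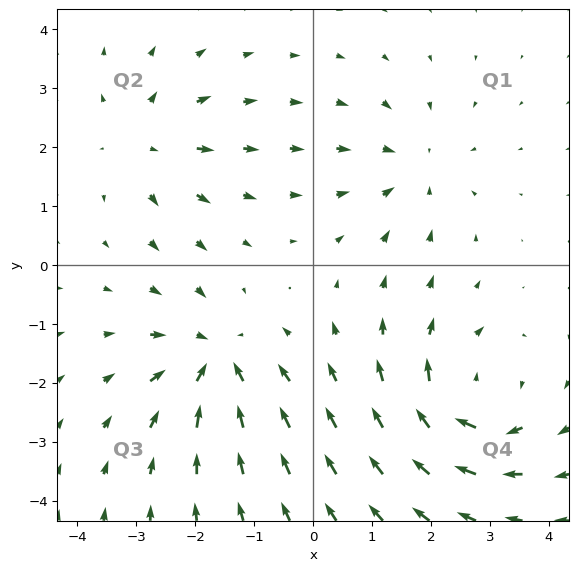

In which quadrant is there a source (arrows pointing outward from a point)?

The source sits at approximately (-2.8, 2.1), which lies in quadrant Q2. The divergence there is about +3, positive as expected for a source.

Q2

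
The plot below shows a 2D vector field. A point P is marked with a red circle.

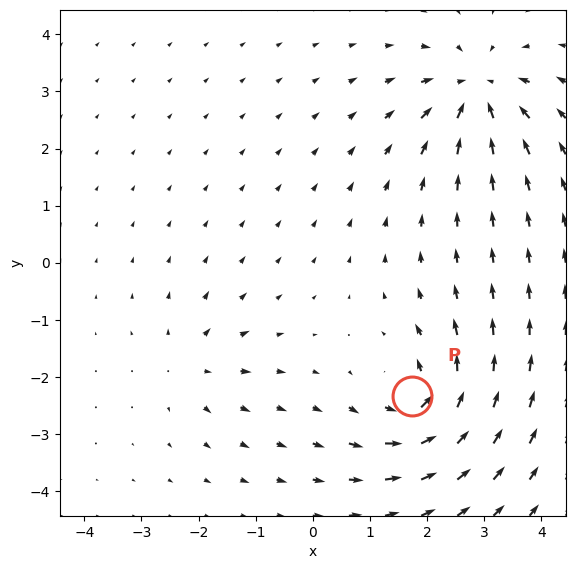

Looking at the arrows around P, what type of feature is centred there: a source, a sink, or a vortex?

At P (1.7, -2.3) the arrows circulate counterclockwise. Divergence ≈0, curl about +7 — near-zero divergence with nonzero curl is a vortex.

vortex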